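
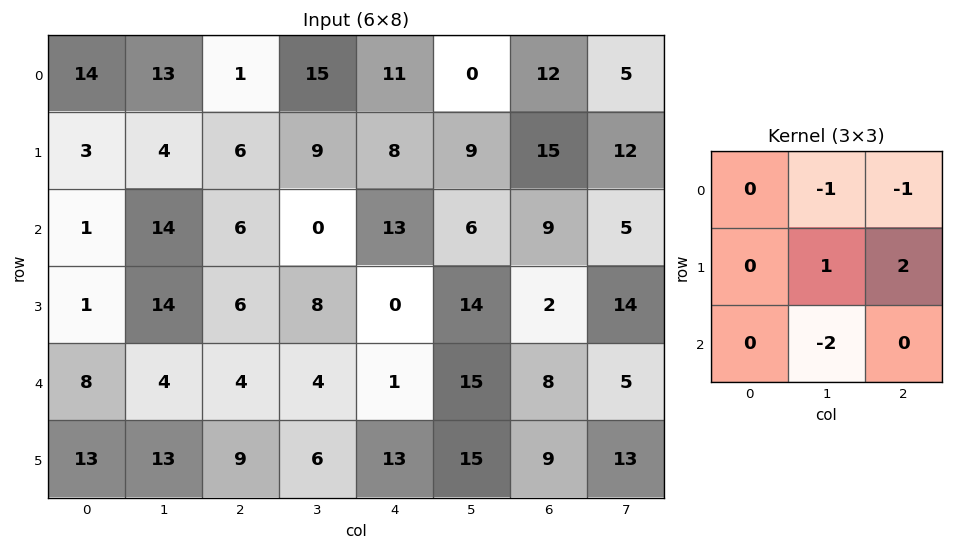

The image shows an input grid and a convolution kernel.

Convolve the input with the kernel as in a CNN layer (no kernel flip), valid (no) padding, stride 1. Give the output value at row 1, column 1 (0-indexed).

The receptive field on the input at this output position is [4 6 9 / 14 6 0 / 14 6 8]. Elementwise product with the kernel and sum: 6·-1 + 9·-1 + 6·1 + 0·2 + 6·-2.

-21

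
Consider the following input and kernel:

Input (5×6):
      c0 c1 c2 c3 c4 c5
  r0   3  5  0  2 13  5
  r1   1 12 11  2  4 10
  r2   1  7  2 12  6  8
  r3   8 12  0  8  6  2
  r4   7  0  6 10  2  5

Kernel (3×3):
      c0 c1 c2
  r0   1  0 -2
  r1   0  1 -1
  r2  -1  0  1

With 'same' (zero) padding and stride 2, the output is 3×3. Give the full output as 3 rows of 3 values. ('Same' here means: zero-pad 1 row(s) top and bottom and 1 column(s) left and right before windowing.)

10 -12 16
-18 -6 -26
-17 -8 1

Output[0,0]: The receptive field on the zero-padded input at this output position is [0 0 0 / 0 3 5 / 0 1 12]. Elementwise product with the kernel and sum: 0·1 + 0·-2 + 3·1 + 5·-1 + 0·-1 + 12·1.
Output[0,1]: The receptive field on the zero-padded input at this output position is [0 0 0 / 5 0 2 / 12 11 2]. Elementwise product with the kernel and sum: 0·1 + 0·-2 + 0·1 + 2·-1 + 12·-1 + 2·1.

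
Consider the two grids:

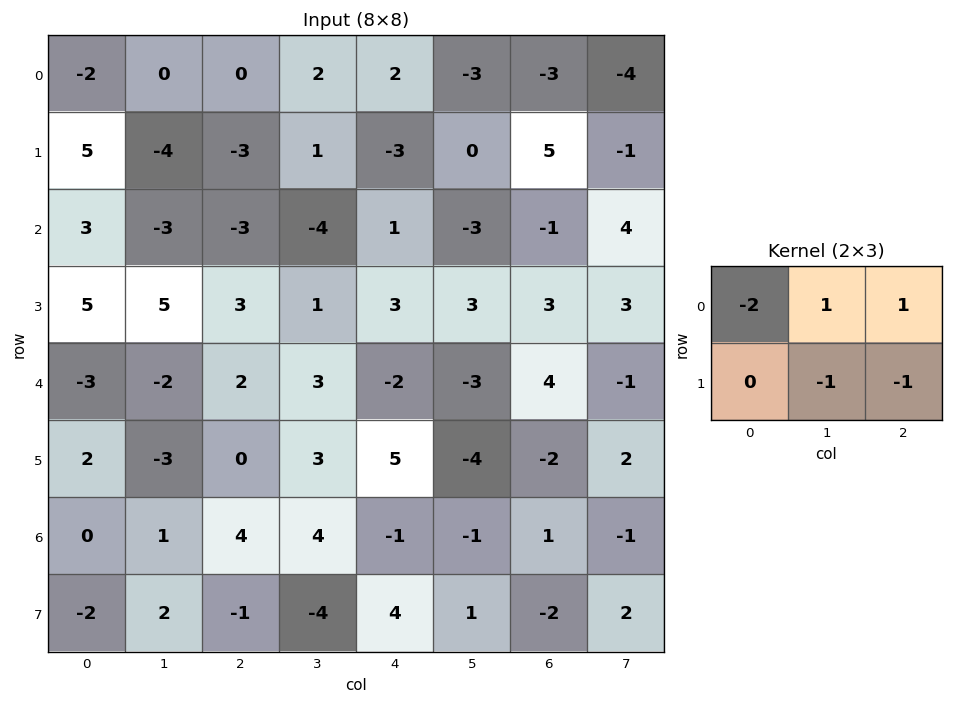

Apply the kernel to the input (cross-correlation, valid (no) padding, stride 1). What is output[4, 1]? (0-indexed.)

The receptive field on the input at this output position is [-2 2 3 / -3 0 3]. Elementwise product with the kernel and sum: -2·-2 + 2·1 + 3·1 + 0·-1 + 3·-1.

6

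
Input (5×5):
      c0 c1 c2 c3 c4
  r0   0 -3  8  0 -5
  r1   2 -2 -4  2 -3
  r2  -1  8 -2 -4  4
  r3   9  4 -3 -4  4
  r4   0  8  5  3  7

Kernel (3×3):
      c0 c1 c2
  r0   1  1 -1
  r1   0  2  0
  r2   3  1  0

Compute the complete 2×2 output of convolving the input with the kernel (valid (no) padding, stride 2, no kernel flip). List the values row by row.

Output[0,0]: The receptive field on the input at this output position is [0 -3 8 / 2 -2 -4 / -1 8 -2]. Elementwise product with the kernel and sum: 0·1 + -3·1 + 8·-1 + -2·2 + -1·3 + 8·1.

-10 7
25 0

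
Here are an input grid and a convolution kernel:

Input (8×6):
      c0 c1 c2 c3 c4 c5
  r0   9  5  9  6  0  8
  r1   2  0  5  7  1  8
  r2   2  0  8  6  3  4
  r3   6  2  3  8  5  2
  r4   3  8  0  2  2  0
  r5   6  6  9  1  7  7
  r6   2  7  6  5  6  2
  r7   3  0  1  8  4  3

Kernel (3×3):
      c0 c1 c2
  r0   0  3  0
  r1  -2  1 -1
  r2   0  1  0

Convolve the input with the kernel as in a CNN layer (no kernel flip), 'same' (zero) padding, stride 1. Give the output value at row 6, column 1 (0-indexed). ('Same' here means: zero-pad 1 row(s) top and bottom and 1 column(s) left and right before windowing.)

15

The receptive field on the zero-padded input at this output position is [6 6 9 / 2 7 6 / 3 0 1]. Elementwise product with the kernel and sum: 6·3 + 2·-2 + 7·1 + 6·-1 + 0·1.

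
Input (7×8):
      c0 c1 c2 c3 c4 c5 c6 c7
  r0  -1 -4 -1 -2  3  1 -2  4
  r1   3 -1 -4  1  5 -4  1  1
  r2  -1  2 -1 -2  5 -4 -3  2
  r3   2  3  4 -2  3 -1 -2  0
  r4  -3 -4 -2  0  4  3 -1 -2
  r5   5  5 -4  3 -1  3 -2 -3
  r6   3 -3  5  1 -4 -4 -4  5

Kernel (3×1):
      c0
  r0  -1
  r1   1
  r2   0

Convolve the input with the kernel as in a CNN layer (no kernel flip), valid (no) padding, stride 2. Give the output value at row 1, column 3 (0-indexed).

1

The receptive field on the input at this output position is [-3 / -2 / -1]. Elementwise product with the kernel and sum: -3·-1 + -2·1.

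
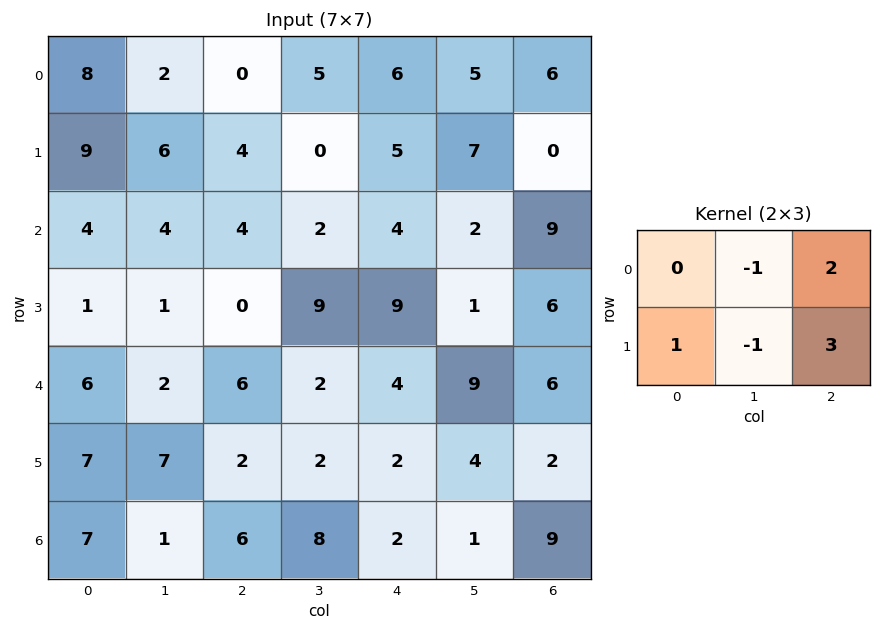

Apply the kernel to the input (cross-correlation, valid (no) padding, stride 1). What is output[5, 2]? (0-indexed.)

6

The receptive field on the input at this output position is [2 2 2 / 6 8 2]. Elementwise product with the kernel and sum: 2·-1 + 2·2 + 6·1 + 8·-1 + 2·3.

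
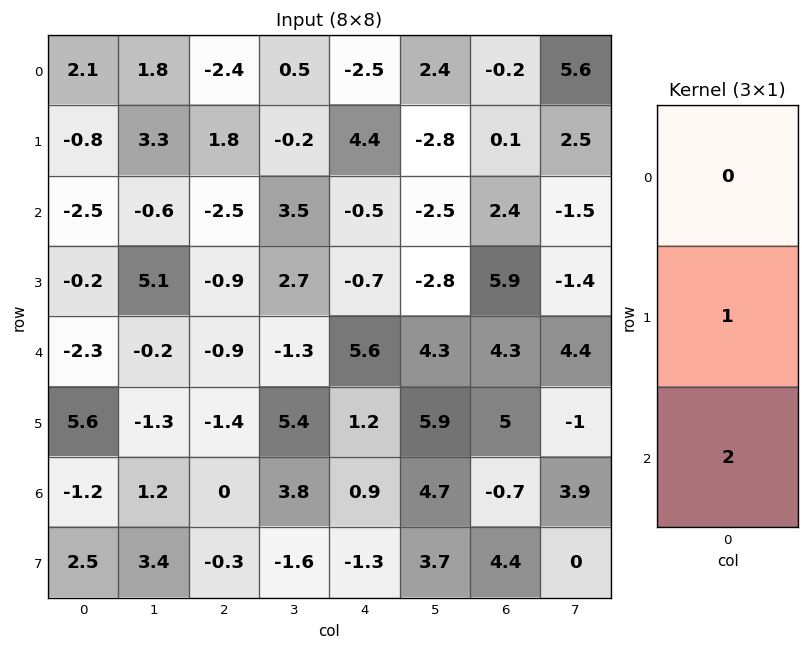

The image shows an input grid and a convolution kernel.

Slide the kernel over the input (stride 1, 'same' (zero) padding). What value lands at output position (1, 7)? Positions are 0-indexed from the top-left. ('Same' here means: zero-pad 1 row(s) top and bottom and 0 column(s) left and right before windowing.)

-0.5

The receptive field on the zero-padded input at this output position is [5.6 / 2.5 / -1.5]. Elementwise product with the kernel and sum: 2.5·1 + -1.5·2.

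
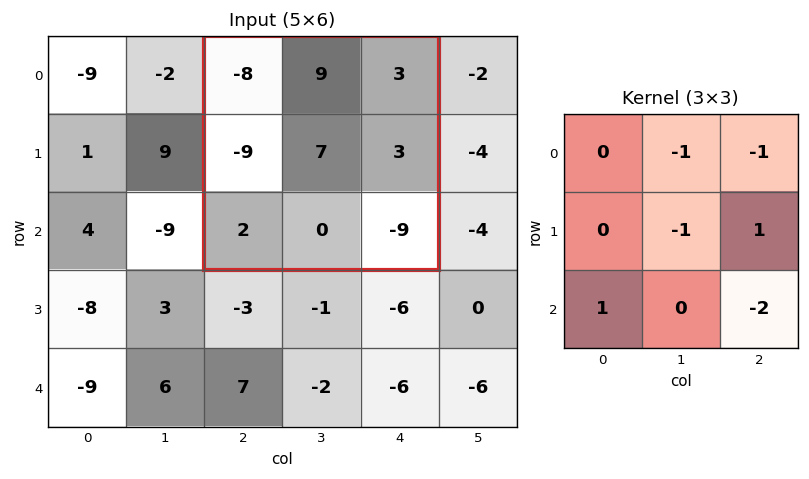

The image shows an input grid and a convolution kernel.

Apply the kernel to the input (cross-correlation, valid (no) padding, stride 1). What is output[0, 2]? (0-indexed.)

The receptive field on the input at this output position is [-8 9 3 / -9 7 3 / 2 0 -9]. Elementwise product with the kernel and sum: 9·-1 + 3·-1 + 7·-1 + 3·1 + 2·1 + -9·-2.

4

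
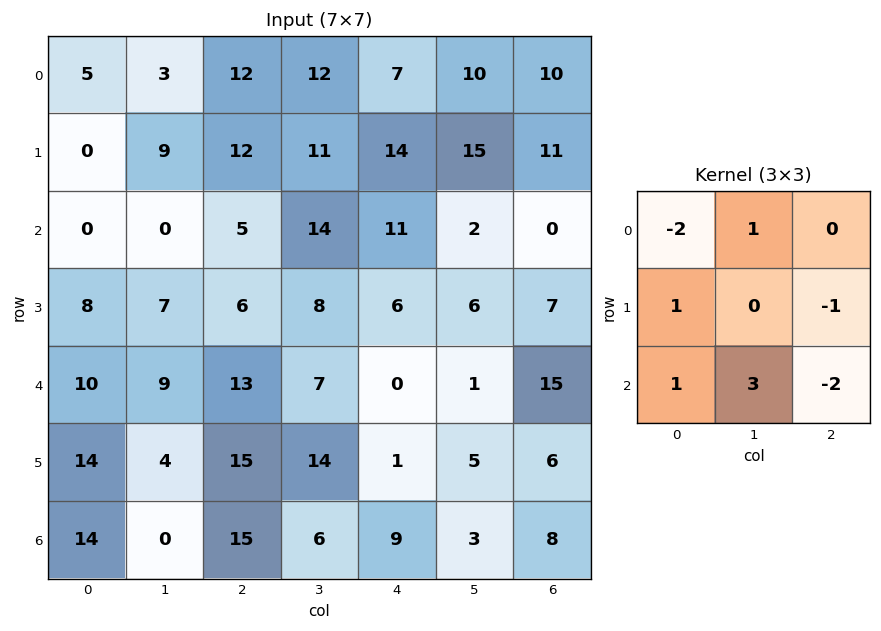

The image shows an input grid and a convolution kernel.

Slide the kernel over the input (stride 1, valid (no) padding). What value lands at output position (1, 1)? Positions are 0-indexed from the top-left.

The receptive field on the input at this output position is [9 12 11 / 0 5 14 / 7 6 8]. Elementwise product with the kernel and sum: 9·-2 + 12·1 + 0·1 + 14·-1 + 7·1 + 6·3 + 8·-2.

-11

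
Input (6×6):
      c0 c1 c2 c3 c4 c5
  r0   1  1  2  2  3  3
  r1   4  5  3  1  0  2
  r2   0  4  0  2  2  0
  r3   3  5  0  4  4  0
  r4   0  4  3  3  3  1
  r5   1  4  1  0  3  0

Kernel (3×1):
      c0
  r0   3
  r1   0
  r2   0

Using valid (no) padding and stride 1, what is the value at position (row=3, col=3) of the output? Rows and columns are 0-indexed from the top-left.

12

The receptive field on the input at this output position is [4 / 3 / 0]. Elementwise product with the kernel and sum: 4·3.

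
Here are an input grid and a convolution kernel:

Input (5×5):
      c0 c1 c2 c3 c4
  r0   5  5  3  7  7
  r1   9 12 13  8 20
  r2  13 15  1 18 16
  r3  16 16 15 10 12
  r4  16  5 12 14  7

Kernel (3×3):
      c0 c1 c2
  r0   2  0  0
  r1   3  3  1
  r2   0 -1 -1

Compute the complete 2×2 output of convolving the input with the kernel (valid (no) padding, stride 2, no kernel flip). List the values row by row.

70 55
120 68

Output[0,0]: The receptive field on the input at this output position is [5 5 3 / 9 12 13 / 13 15 1]. Elementwise product with the kernel and sum: 5·2 + 9·3 + 12·3 + 13·1 + 15·-1 + 1·-1.
Output[0,1]: The receptive field on the input at this output position is [3 7 7 / 13 8 20 / 1 18 16]. Elementwise product with the kernel and sum: 3·2 + 13·3 + 8·3 + 20·1 + 18·-1 + 16·-1.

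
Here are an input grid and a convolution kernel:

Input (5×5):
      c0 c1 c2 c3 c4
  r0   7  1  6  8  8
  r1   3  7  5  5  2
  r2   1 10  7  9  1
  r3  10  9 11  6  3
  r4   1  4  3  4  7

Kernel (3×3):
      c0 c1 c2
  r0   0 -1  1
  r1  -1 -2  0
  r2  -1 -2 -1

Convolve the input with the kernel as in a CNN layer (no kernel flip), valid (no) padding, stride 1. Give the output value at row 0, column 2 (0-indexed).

-41

The receptive field on the input at this output position is [6 8 8 / 5 5 2 / 7 9 1]. Elementwise product with the kernel and sum: 8·-1 + 8·1 + 5·-1 + 5·-2 + 7·-1 + 9·-2 + 1·-1.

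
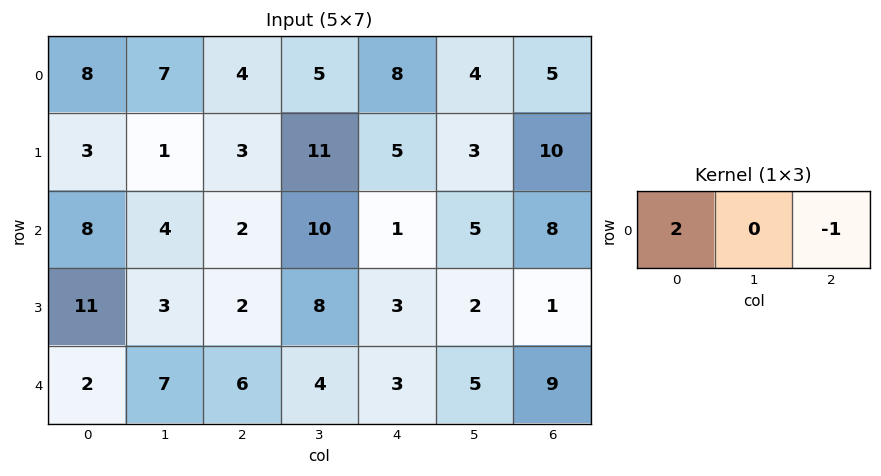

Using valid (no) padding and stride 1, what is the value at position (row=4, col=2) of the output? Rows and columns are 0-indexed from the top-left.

9

The receptive field on the input at this output position is [6 4 3]. Elementwise product with the kernel and sum: 6·2 + 3·-1.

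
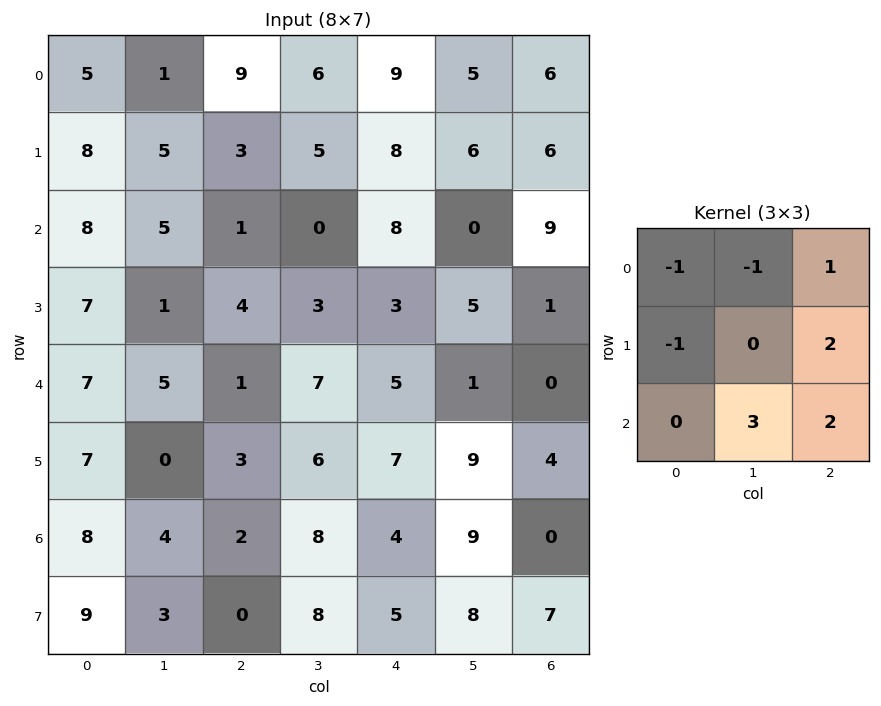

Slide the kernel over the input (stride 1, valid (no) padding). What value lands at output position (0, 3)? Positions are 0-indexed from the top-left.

The receptive field on the input at this output position is [6 9 5 / 5 8 6 / 0 8 0]. Elementwise product with the kernel and sum: 6·-1 + 9·-1 + 5·1 + 5·-1 + 6·2 + 8·3 + 0·2.

21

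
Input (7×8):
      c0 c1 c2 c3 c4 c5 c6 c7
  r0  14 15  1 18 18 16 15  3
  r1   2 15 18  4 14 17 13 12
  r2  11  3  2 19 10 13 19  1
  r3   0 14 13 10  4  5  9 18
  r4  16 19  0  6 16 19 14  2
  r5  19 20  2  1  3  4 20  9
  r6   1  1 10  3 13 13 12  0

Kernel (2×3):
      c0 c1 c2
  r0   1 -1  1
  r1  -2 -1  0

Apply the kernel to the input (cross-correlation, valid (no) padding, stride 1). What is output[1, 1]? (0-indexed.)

The receptive field on the input at this output position is [15 18 4 / 3 2 19]. Elementwise product with the kernel and sum: 15·1 + 18·-1 + 4·1 + 3·-2 + 2·-1.

-7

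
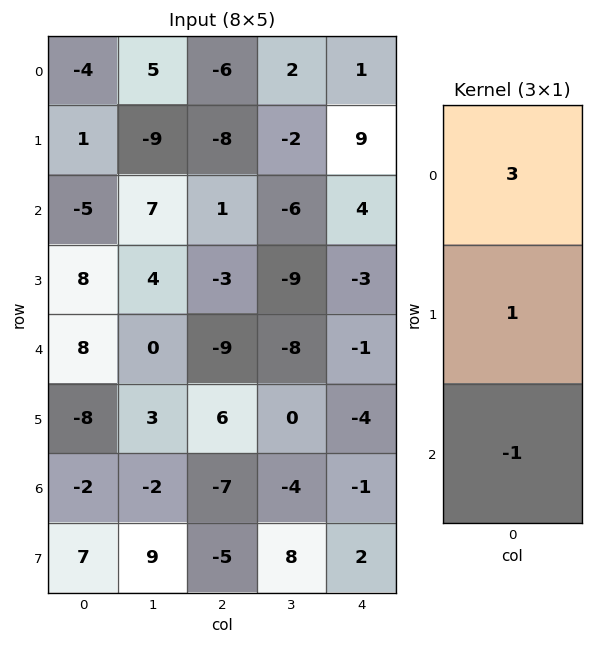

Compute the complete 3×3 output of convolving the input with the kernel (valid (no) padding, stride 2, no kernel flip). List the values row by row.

-6 -27 8
-15 9 10
18 -14 -6

Output[0,0]: The receptive field on the input at this output position is [-4 / 1 / -5]. Elementwise product with the kernel and sum: -4·3 + 1·1 + -5·-1.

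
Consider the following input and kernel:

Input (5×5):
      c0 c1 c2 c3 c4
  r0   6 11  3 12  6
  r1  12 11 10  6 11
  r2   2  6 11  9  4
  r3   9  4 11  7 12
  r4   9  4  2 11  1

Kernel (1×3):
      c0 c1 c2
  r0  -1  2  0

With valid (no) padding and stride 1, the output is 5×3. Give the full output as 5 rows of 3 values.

16 -5 21
10 9 2
10 16 7
-1 18 3
-1 0 20

Output[0,0]: The receptive field on the input at this output position is [6 11 3]. Elementwise product with the kernel and sum: 6·-1 + 11·2.
Output[0,1]: The receptive field on the input at this output position is [11 3 12]. Elementwise product with the kernel and sum: 11·-1 + 3·2.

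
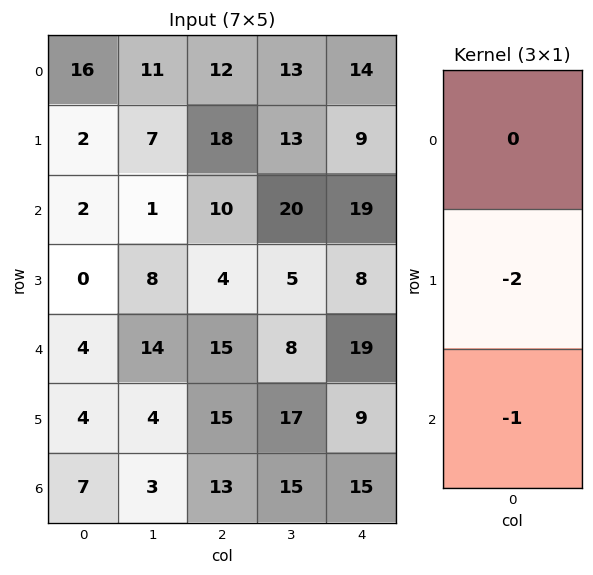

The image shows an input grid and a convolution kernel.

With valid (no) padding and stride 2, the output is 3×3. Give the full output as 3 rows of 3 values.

Output[0,0]: The receptive field on the input at this output position is [16 / 2 / 2]. Elementwise product with the kernel and sum: 2·-2 + 2·-1.
Output[0,1]: The receptive field on the input at this output position is [12 / 18 / 10]. Elementwise product with the kernel and sum: 18·-2 + 10·-1.

-6 -46 -37
-4 -23 -35
-15 -43 -33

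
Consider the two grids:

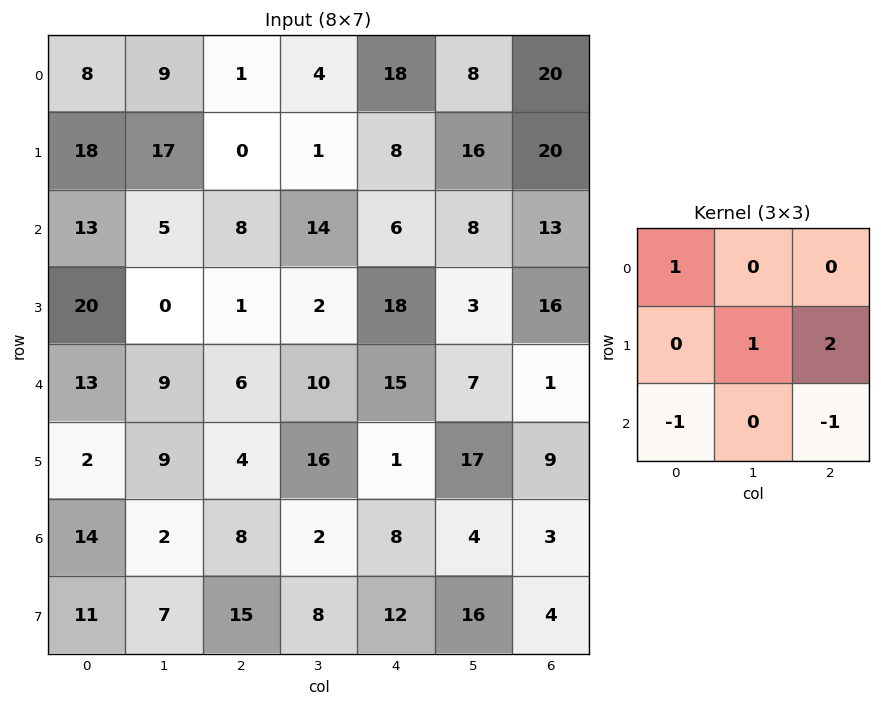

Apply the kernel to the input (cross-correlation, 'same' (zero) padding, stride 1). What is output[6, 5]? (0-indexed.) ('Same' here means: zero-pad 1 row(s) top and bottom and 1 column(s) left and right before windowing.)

The receptive field on the zero-padded input at this output position is [1 17 9 / 8 4 3 / 12 16 4]. Elementwise product with the kernel and sum: 1·1 + 4·1 + 3·2 + 12·-1 + 4·-1.

-5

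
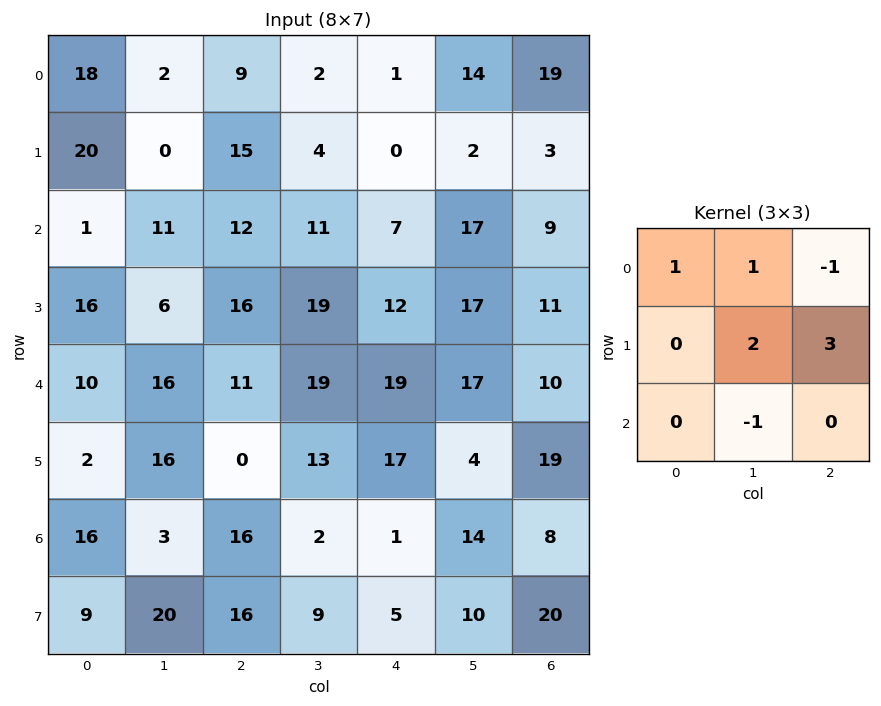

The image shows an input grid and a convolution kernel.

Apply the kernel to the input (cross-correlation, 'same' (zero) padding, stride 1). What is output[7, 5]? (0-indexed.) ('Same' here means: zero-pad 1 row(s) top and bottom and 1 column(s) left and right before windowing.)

The receptive field on the zero-padded input at this output position is [1 14 8 / 5 10 20 / 0 0 0]. Elementwise product with the kernel and sum: 1·1 + 14·1 + 8·-1 + 10·2 + 20·3 + 0·-1.

87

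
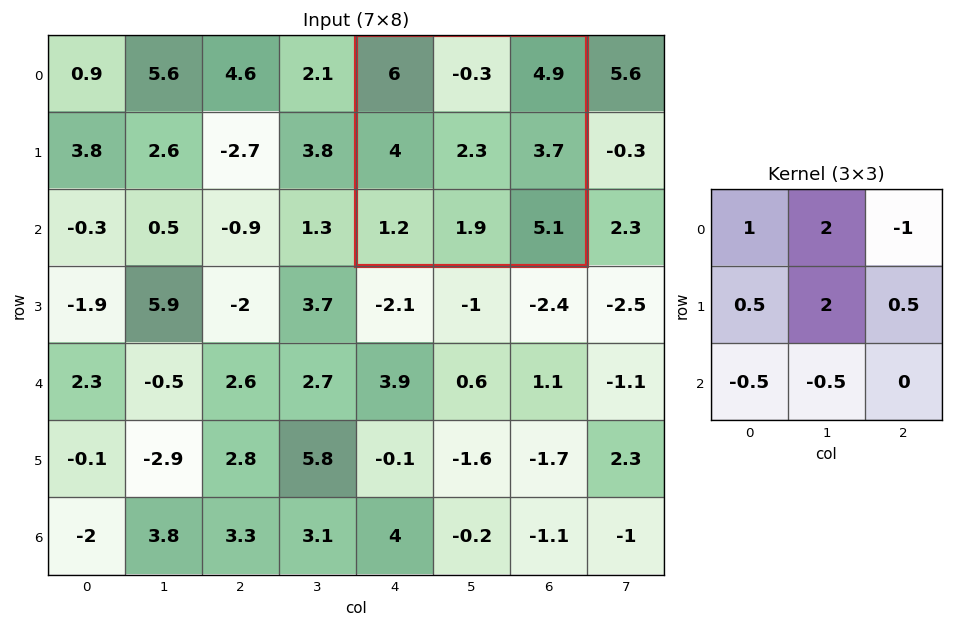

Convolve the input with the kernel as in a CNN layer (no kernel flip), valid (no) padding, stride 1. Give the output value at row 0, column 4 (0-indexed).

The receptive field on the input at this output position is [6 -0.3 4.9 / 4 2.3 3.7 / 1.2 1.9 5.1]. Elementwise product with the kernel and sum: 6·1 + -0.3·2 + 4.9·-1 + 4·0.5 + 2.3·2 + 3.7·0.5 + 1.2·-0.5 + 1.9·-0.5.

7.4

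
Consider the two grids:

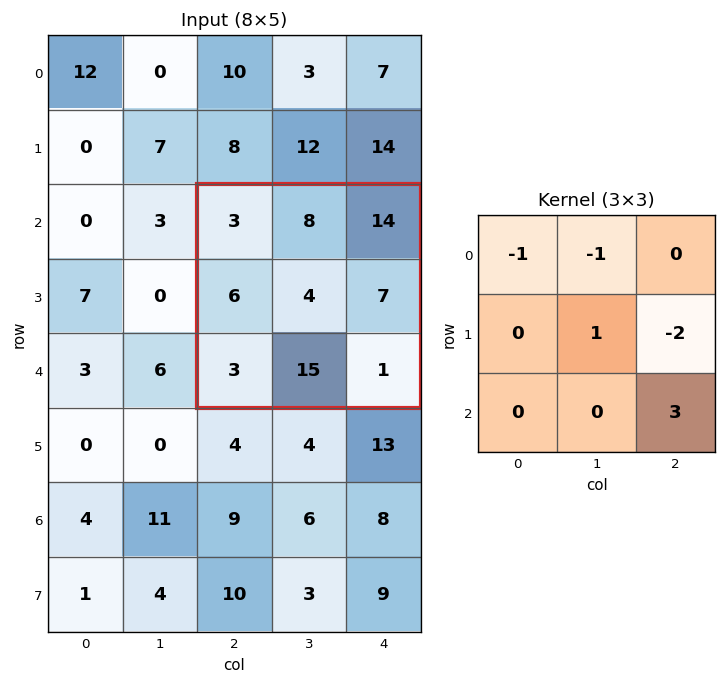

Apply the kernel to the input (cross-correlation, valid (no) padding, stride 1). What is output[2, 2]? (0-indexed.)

-18

The receptive field on the input at this output position is [3 8 14 / 6 4 7 / 3 15 1]. Elementwise product with the kernel and sum: 3·-1 + 8·-1 + 4·1 + 7·-2 + 1·3.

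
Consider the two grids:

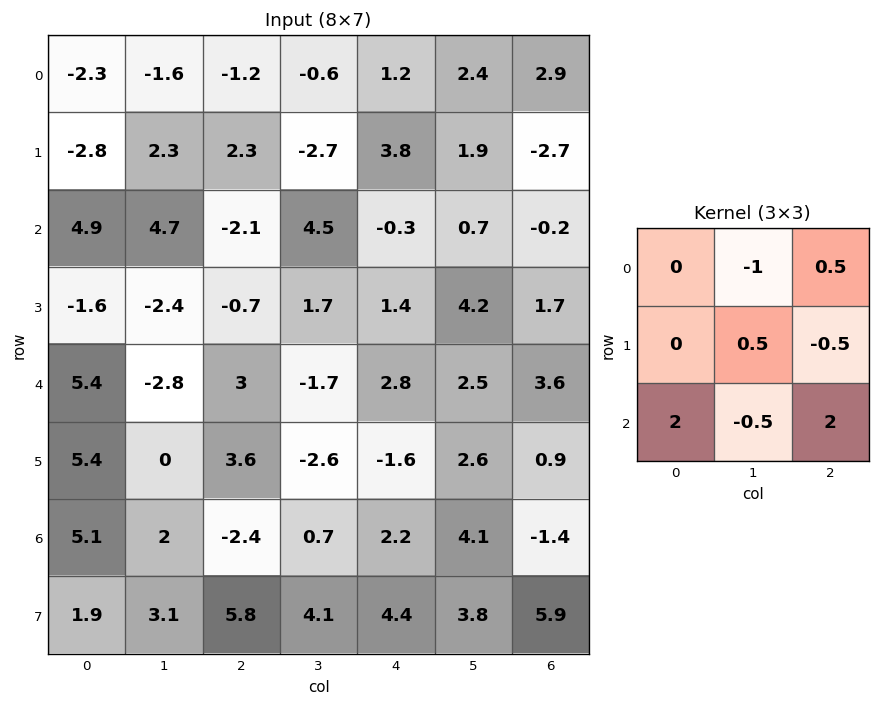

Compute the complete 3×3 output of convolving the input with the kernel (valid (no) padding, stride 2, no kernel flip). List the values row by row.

4.25 -9.1 -0
11.6 7.95 12
6.9 1.85 -0.3

Output[0,0]: The receptive field on the input at this output position is [-2.3 -1.6 -1.2 / -2.8 2.3 2.3 / 4.9 4.7 -2.1]. Elementwise product with the kernel and sum: -1.6·-1 + -1.2·0.5 + 2.3·0.5 + 2.3·-0.5 + 4.9·2 + 4.7·-0.5 + -2.1·2.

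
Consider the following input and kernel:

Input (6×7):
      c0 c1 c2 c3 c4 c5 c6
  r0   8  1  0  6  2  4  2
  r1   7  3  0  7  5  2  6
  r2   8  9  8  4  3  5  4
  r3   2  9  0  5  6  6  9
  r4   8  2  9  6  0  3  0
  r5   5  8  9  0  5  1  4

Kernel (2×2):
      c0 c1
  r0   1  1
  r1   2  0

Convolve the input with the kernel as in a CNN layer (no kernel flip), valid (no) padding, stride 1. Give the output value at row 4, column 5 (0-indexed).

The receptive field on the input at this output position is [3 0 / 1 4]. Elementwise product with the kernel and sum: 3·1 + 0·1 + 1·2.

5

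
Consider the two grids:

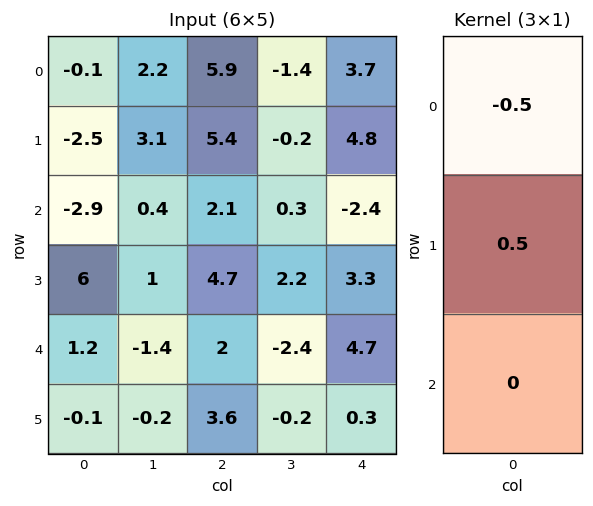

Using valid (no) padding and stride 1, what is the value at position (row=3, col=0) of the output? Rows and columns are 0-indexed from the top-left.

-2.4

The receptive field on the input at this output position is [6 / 1.2 / -0.1]. Elementwise product with the kernel and sum: 6·-0.5 + 1.2·0.5.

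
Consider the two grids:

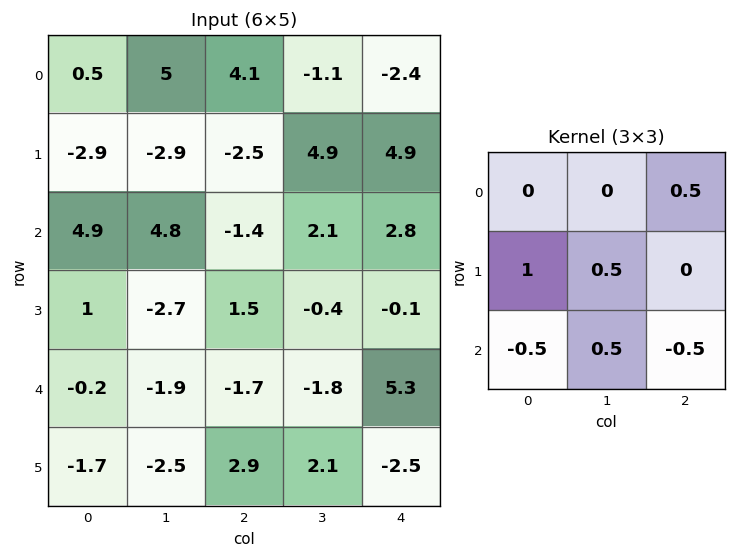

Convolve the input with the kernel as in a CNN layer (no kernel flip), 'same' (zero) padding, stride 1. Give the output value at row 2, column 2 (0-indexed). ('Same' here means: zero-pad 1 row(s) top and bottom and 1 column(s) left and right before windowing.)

The receptive field on the zero-padded input at this output position is [-2.9 -2.5 4.9 / 4.8 -1.4 2.1 / -2.7 1.5 -0.4]. Elementwise product with the kernel and sum: 4.9·0.5 + 4.8·1 + -1.4·0.5 + -2.7·-0.5 + 1.5·0.5 + -0.4·-0.5.

8.85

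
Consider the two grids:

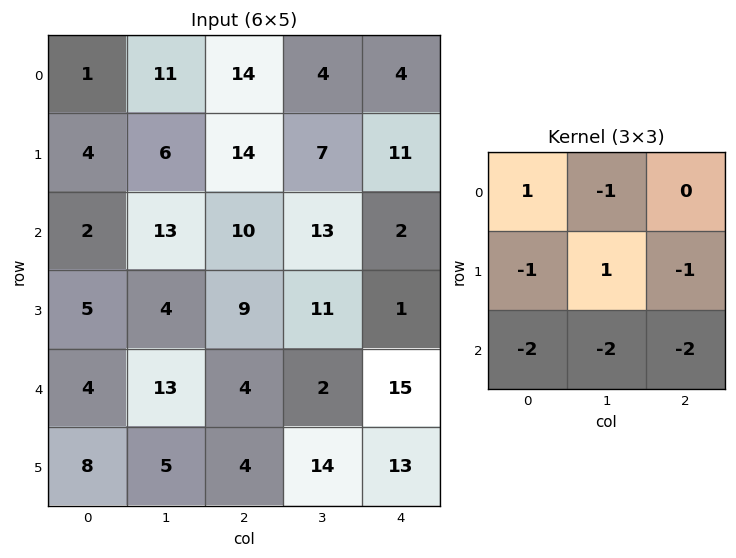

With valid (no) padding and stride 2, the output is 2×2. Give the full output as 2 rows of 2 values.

-72 -58
-63 -44

Output[0,0]: The receptive field on the input at this output position is [1 11 14 / 4 6 14 / 2 13 10]. Elementwise product with the kernel and sum: 1·1 + 11·-1 + 4·-1 + 6·1 + 14·-1 + 2·-2 + 13·-2 + 10·-2.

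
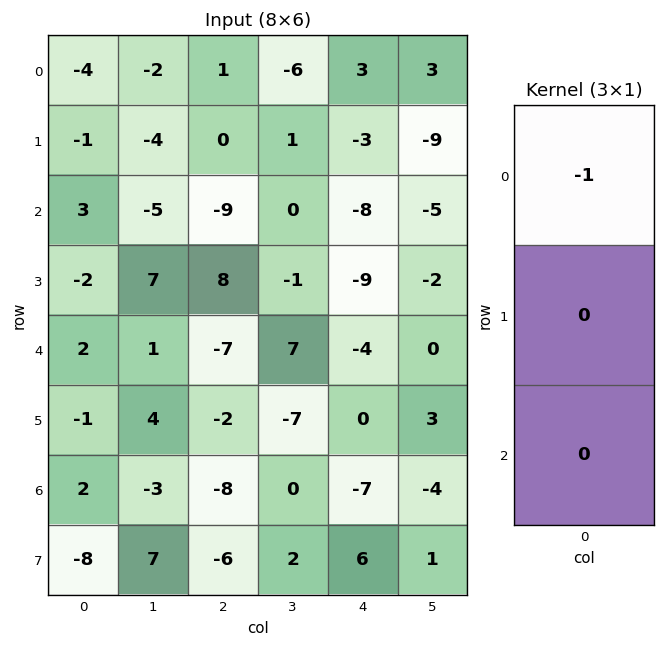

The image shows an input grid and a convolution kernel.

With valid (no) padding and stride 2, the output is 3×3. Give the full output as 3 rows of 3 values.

4 -1 -3
-3 9 8
-2 7 4

Output[0,0]: The receptive field on the input at this output position is [-4 / -1 / 3]. Elementwise product with the kernel and sum: -4·-1.
Output[0,1]: The receptive field on the input at this output position is [1 / 0 / -9]. Elementwise product with the kernel and sum: 1·-1.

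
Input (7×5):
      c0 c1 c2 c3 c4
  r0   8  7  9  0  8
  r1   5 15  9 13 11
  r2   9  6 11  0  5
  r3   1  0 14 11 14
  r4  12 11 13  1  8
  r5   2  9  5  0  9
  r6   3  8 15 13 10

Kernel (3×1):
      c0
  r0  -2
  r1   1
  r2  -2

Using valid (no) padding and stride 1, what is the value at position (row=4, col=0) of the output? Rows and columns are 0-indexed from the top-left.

-28

The receptive field on the input at this output position is [12 / 2 / 3]. Elementwise product with the kernel and sum: 12·-2 + 2·1 + 3·-2.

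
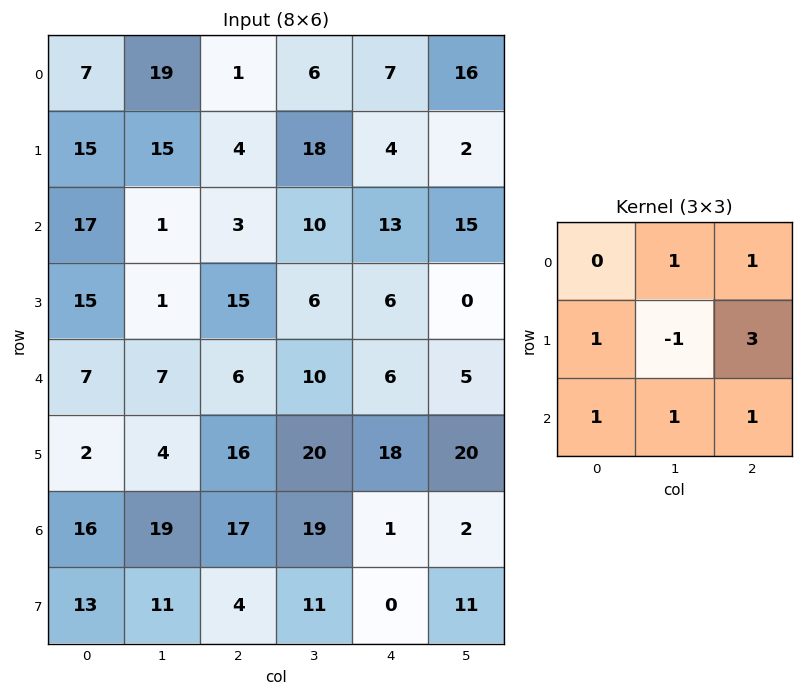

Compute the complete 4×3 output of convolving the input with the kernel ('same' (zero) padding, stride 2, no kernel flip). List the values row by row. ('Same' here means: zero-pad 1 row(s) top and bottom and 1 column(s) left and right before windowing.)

Output[0,0]: The receptive field on the zero-padded input at this output position is [0 0 0 / 0 7 19 / 0 15 15]. Elementwise product with the kernel and sum: 0·1 + 0·1 + 0·1 + 7·-1 + 19·3 + 0·1 + 15·1 + 15·1.
Output[0,1]: The receptive field on the zero-padded input at this output position is [0 0 0 / 19 1 6 / 15 4 18]. Elementwise product with the kernel and sum: 0·1 + 0·1 + 19·1 + 1·-1 + 6·3 + 15·1 + 4·1 + 18·1.

80 73 71
32 72 60
36 92 83
71 121 84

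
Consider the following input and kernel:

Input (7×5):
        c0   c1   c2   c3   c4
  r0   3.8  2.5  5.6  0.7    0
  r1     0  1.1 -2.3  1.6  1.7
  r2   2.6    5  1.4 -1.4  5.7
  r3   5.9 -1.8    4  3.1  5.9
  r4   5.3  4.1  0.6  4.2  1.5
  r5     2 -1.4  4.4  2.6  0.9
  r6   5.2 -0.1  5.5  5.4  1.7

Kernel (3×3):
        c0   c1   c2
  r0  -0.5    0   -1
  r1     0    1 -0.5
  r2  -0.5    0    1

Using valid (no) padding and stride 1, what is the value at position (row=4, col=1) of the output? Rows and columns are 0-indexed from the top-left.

2.3

The receptive field on the input at this output position is [4.1 0.6 4.2 / -1.4 4.4 2.6 / -0.1 5.5 5.4]. Elementwise product with the kernel and sum: 4.1·-0.5 + 4.2·-1 + 4.4·1 + 2.6·-0.5 + -0.1·-0.5 + 5.4·1.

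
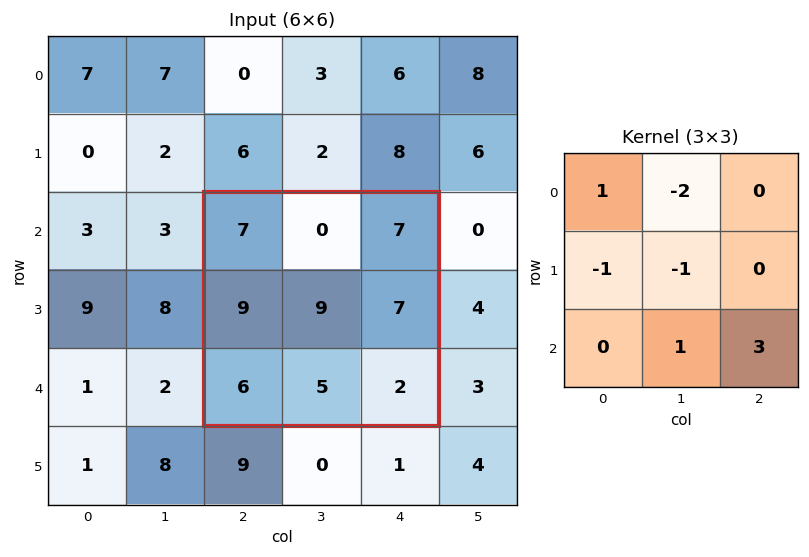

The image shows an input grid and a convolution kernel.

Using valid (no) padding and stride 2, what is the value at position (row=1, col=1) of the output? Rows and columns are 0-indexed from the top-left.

0

The receptive field on the input at this output position is [7 0 7 / 9 9 7 / 6 5 2]. Elementwise product with the kernel and sum: 7·1 + 0·-2 + 9·-1 + 9·-1 + 5·1 + 2·3.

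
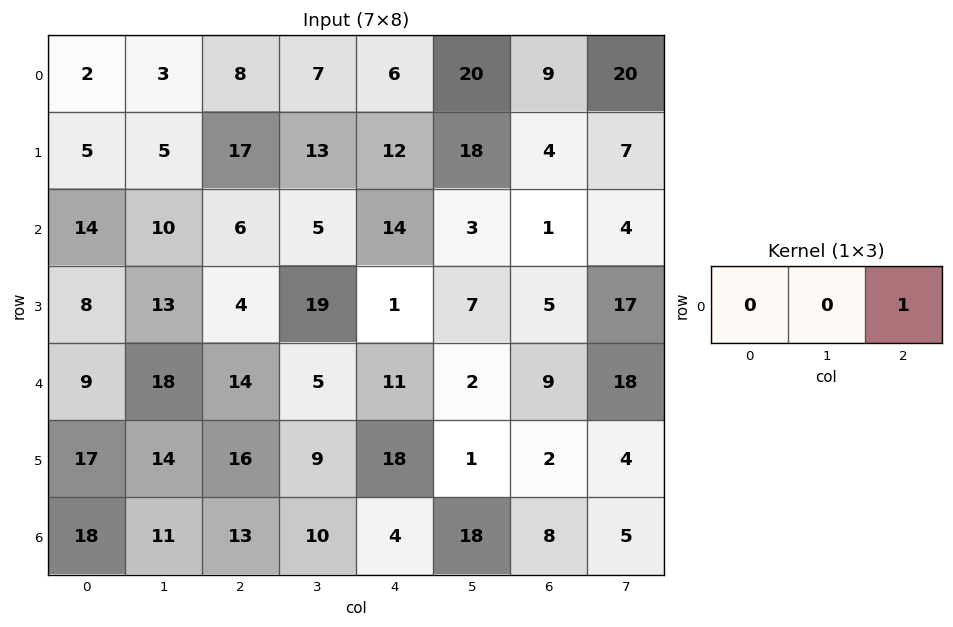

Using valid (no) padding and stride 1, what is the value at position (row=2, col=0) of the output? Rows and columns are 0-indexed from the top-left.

The receptive field on the input at this output position is [14 10 6]. Elementwise product with the kernel and sum: 6·1.

6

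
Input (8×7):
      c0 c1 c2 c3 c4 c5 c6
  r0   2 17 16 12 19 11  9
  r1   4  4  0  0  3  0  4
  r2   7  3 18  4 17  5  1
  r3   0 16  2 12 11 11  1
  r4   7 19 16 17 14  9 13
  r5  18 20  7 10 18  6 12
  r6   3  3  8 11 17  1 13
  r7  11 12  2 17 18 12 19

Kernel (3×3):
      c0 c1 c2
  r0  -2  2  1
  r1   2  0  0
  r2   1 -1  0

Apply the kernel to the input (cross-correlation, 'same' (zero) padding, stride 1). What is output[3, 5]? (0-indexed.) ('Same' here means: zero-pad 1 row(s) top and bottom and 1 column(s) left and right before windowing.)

The receptive field on the zero-padded input at this output position is [17 5 1 / 11 11 1 / 14 9 13]. Elementwise product with the kernel and sum: 17·-2 + 5·2 + 1·1 + 11·2 + 14·1 + 9·-1.

4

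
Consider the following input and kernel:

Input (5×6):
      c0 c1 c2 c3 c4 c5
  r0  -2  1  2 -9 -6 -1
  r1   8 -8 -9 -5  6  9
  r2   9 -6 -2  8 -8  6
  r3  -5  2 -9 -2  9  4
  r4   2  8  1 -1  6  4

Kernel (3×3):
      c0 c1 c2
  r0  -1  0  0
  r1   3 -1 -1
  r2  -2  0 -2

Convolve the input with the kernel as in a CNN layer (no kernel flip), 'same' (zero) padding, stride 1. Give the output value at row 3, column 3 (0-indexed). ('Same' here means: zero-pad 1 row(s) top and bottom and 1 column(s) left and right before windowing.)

-46

The receptive field on the zero-padded input at this output position is [-2 8 -8 / -9 -2 9 / 1 -1 6]. Elementwise product with the kernel and sum: -2·-1 + -9·3 + -2·-1 + 9·-1 + 1·-2 + 6·-2.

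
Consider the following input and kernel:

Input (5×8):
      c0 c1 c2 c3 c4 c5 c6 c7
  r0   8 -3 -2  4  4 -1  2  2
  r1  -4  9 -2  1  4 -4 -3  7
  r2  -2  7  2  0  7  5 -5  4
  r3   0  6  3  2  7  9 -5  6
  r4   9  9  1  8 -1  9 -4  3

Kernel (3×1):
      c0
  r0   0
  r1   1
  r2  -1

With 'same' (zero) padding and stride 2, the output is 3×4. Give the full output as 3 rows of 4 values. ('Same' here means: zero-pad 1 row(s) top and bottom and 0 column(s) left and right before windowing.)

Output[0,0]: The receptive field on the zero-padded input at this output position is [0 / 8 / -4]. Elementwise product with the kernel and sum: 8·1 + -4·-1.
Output[0,1]: The receptive field on the zero-padded input at this output position is [0 / -2 / -2]. Elementwise product with the kernel and sum: -2·1 + -2·-1.

12 0 0 5
-2 -1 0 0
9 1 -1 -4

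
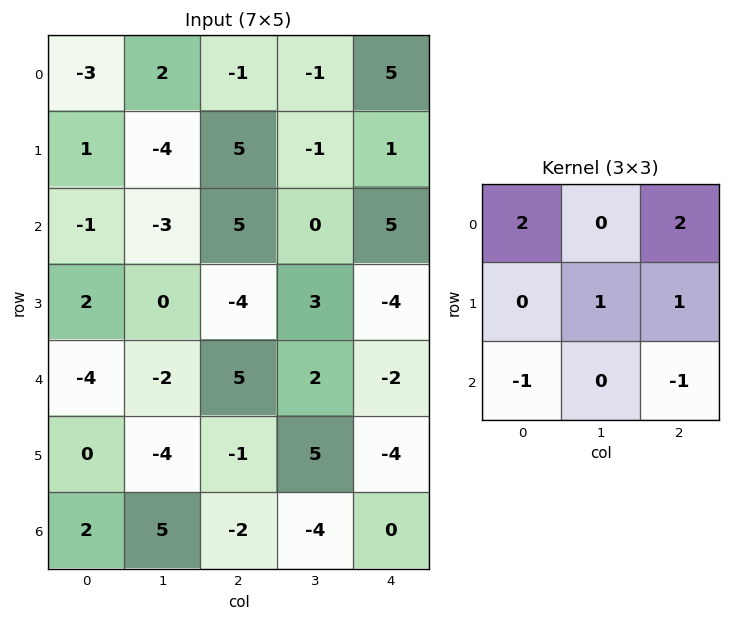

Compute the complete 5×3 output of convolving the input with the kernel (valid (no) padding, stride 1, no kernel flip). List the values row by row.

-11 9 -2
16 -8 25
3 -7 16
0 12 -11
-3 3 9

Output[0,0]: The receptive field on the input at this output position is [-3 2 -1 / 1 -4 5 / -1 -3 5]. Elementwise product with the kernel and sum: -3·2 + -1·2 + -4·1 + 5·1 + -1·-1 + 5·-1.
Output[0,1]: The receptive field on the input at this output position is [2 -1 -1 / -4 5 -1 / -3 5 0]. Elementwise product with the kernel and sum: 2·2 + -1·2 + 5·1 + -1·1 + -3·-1 + 0·-1.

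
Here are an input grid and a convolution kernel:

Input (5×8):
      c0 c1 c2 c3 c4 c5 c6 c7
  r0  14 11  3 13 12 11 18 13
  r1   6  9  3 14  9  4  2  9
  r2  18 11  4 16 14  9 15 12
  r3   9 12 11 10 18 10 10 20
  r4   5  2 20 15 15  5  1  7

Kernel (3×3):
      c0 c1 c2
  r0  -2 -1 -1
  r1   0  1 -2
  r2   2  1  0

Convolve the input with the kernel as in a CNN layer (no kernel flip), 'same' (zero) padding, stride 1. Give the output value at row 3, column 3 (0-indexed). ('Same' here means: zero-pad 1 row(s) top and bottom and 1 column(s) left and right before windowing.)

-9

The receptive field on the zero-padded input at this output position is [4 16 14 / 11 10 18 / 20 15 15]. Elementwise product with the kernel and sum: 4·-2 + 16·-1 + 14·-1 + 10·1 + 18·-2 + 20·2 + 15·1.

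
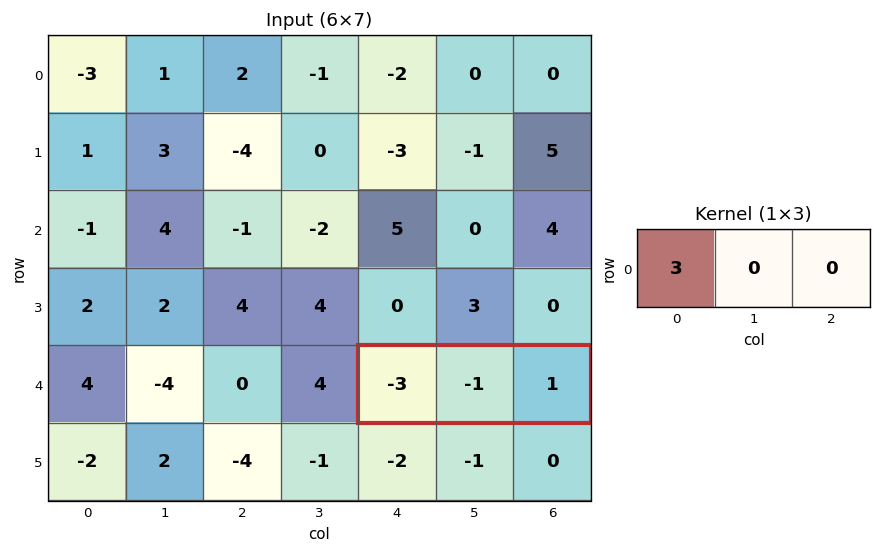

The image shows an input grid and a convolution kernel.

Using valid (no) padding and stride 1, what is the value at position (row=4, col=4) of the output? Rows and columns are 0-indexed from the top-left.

-9

The receptive field on the input at this output position is [-3 -1 1]. Elementwise product with the kernel and sum: -3·3.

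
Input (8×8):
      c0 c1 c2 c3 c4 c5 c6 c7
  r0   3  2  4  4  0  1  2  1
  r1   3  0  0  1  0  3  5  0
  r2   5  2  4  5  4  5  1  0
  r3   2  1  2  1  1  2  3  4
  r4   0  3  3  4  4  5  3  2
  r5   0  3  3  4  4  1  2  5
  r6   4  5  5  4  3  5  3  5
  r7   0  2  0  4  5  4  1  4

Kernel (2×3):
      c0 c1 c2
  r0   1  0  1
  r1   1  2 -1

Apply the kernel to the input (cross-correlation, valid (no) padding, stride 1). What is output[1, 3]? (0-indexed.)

The receptive field on the input at this output position is [1 0 3 / 5 4 5]. Elementwise product with the kernel and sum: 1·1 + 3·1 + 5·1 + 4·2 + 5·-1.

12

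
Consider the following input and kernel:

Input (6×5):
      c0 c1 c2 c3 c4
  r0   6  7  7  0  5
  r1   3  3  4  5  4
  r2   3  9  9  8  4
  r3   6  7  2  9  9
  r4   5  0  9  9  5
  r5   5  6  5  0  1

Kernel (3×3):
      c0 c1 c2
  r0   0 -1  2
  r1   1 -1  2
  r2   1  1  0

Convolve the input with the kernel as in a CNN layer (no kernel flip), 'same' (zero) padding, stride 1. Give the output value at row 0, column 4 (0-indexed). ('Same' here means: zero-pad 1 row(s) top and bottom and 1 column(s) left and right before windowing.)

4

The receptive field on the zero-padded input at this output position is [0 0 0 / 0 5 0 / 5 4 0]. Elementwise product with the kernel and sum: 0·-1 + 0·2 + 0·1 + 5·-1 + 0·2 + 5·1 + 4·1.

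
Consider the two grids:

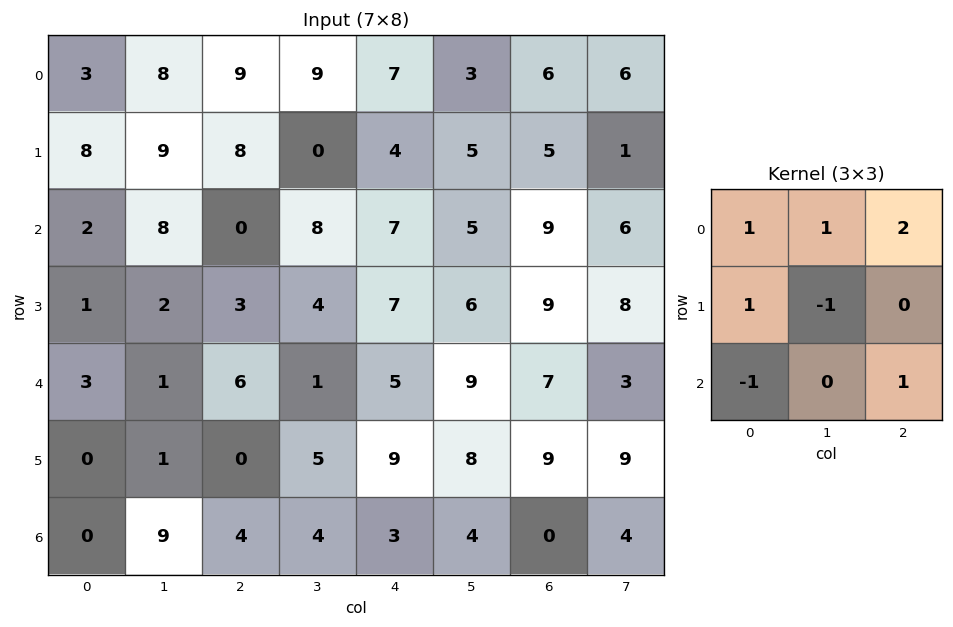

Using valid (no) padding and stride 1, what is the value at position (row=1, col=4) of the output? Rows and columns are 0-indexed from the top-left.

23

The receptive field on the input at this output position is [4 5 5 / 7 5 9 / 7 6 9]. Elementwise product with the kernel and sum: 4·1 + 5·1 + 5·2 + 7·1 + 5·-1 + 7·-1 + 9·1.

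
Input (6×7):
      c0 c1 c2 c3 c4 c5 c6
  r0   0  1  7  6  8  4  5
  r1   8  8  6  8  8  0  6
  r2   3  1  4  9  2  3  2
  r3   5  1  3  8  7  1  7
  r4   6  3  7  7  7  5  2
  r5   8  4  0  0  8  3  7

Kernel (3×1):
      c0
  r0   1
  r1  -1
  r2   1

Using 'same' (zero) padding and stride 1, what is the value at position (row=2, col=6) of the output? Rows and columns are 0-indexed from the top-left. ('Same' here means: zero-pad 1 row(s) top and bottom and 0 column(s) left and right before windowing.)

11

The receptive field on the zero-padded input at this output position is [6 / 2 / 7]. Elementwise product with the kernel and sum: 6·1 + 2·-1 + 7·1.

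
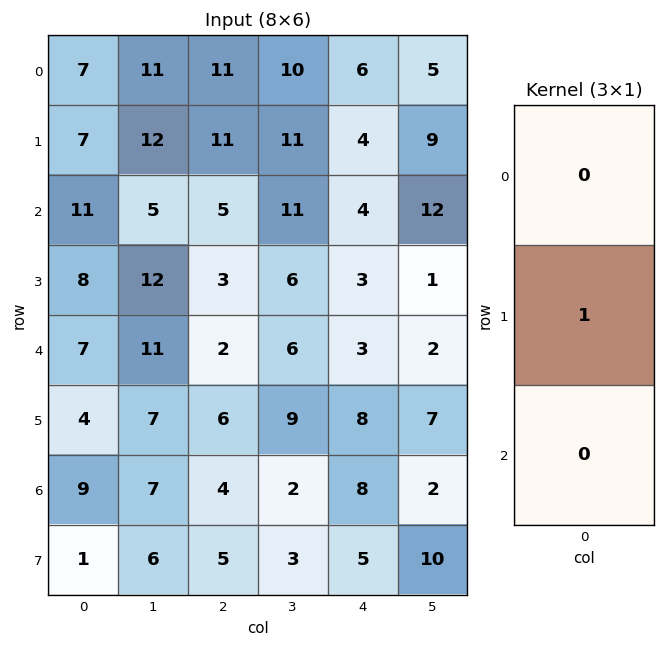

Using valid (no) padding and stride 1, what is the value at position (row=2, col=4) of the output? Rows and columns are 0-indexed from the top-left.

3

The receptive field on the input at this output position is [4 / 3 / 3]. Elementwise product with the kernel and sum: 3·1.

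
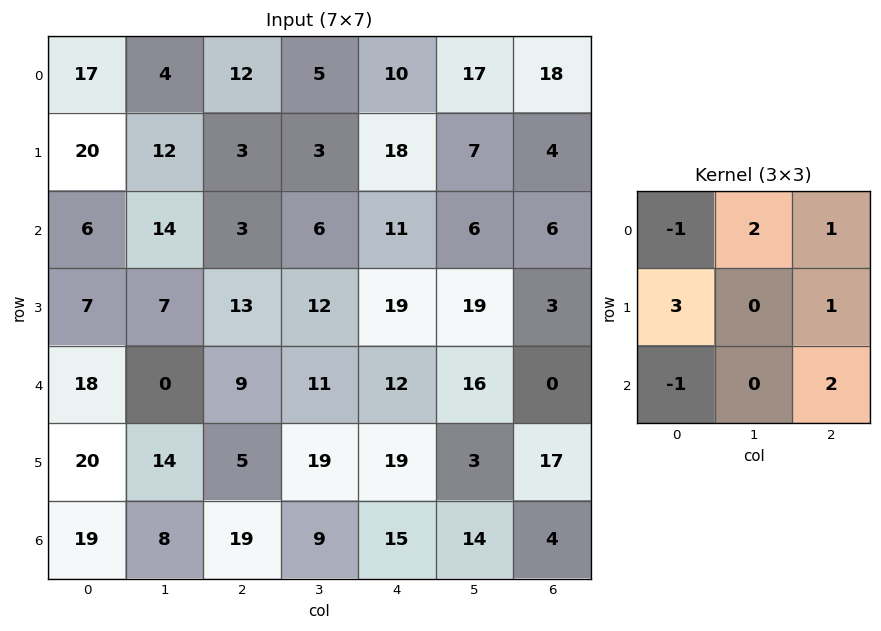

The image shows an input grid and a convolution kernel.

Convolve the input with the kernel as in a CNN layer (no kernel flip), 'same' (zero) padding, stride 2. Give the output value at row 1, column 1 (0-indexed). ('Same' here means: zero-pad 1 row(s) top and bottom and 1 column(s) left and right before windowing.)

62

The receptive field on the zero-padded input at this output position is [12 3 3 / 14 3 6 / 7 13 12]. Elementwise product with the kernel and sum: 12·-1 + 3·2 + 3·1 + 14·3 + 6·1 + 7·-1 + 12·2.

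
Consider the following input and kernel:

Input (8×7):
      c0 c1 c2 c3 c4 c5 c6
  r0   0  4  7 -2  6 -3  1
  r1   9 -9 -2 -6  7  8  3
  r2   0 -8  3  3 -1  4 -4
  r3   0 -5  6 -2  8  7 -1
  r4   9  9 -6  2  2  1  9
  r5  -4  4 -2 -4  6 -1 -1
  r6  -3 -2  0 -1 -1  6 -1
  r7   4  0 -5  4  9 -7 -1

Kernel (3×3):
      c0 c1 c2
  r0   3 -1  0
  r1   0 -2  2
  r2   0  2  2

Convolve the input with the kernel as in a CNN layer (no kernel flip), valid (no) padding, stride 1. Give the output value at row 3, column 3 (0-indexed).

-6

The receptive field on the input at this output position is [-2 8 7 / 2 2 1 / -4 6 -1]. Elementwise product with the kernel and sum: -2·3 + 8·-1 + 2·-2 + 1·2 + 6·2 + -1·2.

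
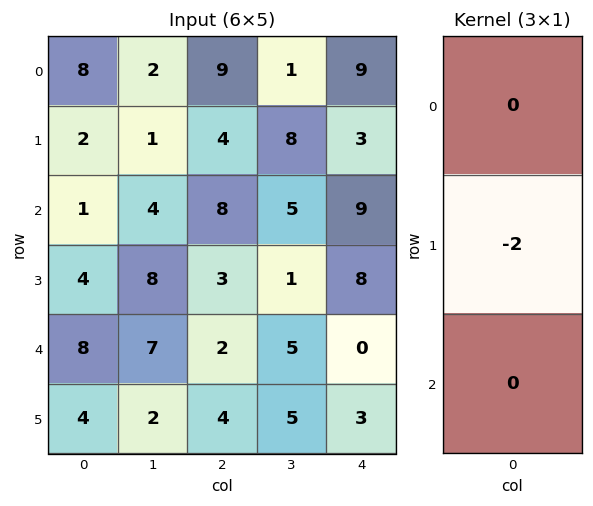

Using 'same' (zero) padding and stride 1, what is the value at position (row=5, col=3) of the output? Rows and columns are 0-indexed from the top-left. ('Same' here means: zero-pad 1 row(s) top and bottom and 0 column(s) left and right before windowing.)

-10

The receptive field on the zero-padded input at this output position is [5 / 5 / 0]. Elementwise product with the kernel and sum: 5·-2.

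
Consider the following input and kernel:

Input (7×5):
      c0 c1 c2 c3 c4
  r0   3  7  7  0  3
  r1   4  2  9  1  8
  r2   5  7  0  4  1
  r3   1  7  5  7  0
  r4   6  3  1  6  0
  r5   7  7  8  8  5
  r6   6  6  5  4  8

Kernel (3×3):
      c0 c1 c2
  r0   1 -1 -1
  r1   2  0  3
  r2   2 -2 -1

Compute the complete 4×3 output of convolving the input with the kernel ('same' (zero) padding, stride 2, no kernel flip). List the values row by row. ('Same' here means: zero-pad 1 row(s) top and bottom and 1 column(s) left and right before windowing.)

11 -1 -14
6 15 15
-20 9 25
4 15 11

Output[0,0]: The receptive field on the zero-padded input at this output position is [0 0 0 / 0 3 7 / 0 4 2]. Elementwise product with the kernel and sum: 0·1 + 0·-1 + 0·-1 + 0·2 + 7·3 + 0·2 + 4·-2 + 2·-1.
Output[0,1]: The receptive field on the zero-padded input at this output position is [0 0 0 / 7 7 0 / 2 9 1]. Elementwise product with the kernel and sum: 0·1 + 0·-1 + 0·-1 + 7·2 + 0·3 + 2·2 + 9·-2 + 1·-1.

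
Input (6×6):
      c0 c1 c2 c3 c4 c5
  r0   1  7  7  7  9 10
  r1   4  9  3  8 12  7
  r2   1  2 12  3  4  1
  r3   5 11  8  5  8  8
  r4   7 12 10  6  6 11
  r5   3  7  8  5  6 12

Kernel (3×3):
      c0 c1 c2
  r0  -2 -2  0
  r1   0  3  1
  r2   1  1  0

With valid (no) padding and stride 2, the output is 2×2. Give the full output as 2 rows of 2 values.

17 23
54 9

Output[0,0]: The receptive field on the input at this output position is [1 7 7 / 4 9 3 / 1 2 12]. Elementwise product with the kernel and sum: 1·-2 + 7·-2 + 9·3 + 3·1 + 1·1 + 2·1.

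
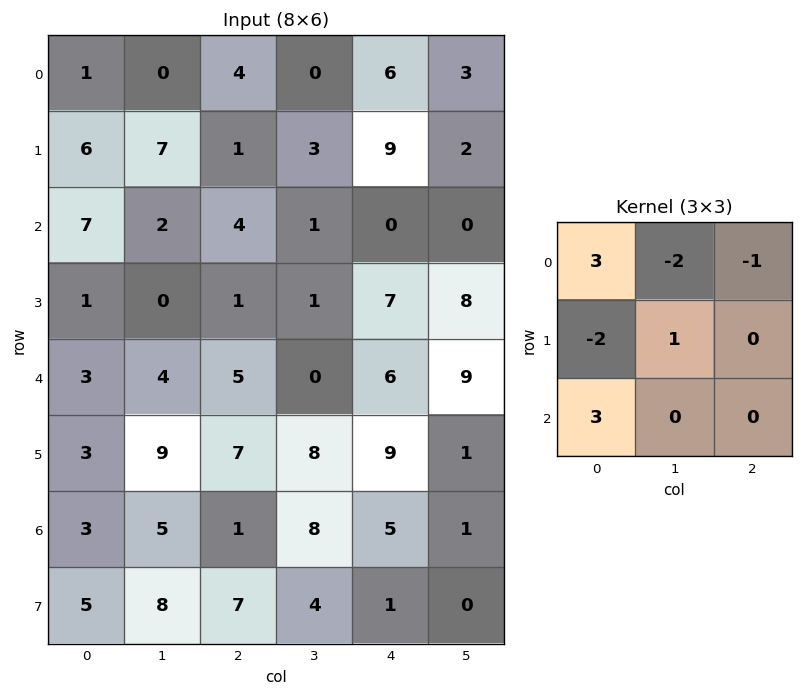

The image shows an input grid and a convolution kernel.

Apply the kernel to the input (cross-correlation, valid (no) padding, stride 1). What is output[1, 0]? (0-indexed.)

The receptive field on the input at this output position is [6 7 1 / 7 2 4 / 1 0 1]. Elementwise product with the kernel and sum: 6·3 + 7·-2 + 1·-1 + 7·-2 + 2·1 + 1·3.

-6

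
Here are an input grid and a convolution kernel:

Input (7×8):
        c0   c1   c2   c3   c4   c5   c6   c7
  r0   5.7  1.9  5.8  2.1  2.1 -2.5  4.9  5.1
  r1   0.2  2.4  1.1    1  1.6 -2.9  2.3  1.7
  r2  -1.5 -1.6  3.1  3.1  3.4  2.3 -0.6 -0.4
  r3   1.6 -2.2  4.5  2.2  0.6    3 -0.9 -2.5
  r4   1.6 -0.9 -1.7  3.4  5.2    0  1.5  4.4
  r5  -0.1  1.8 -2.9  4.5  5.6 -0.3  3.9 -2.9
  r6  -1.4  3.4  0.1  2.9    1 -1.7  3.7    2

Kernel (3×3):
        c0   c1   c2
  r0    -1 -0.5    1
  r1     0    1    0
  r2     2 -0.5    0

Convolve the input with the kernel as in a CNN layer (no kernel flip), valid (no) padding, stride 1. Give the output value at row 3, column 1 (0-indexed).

5.5

The receptive field on the input at this output position is [-2.2 4.5 2.2 / -0.9 -1.7 3.4 / 1.8 -2.9 4.5]. Elementwise product with the kernel and sum: -2.2·-1 + 4.5·-0.5 + 2.2·1 + -1.7·1 + 1.8·2 + -2.9·-0.5.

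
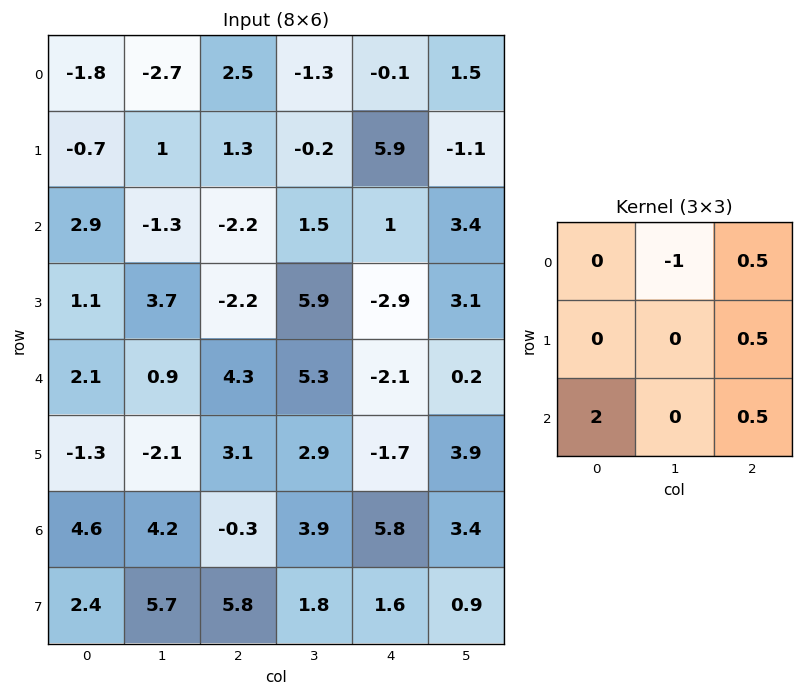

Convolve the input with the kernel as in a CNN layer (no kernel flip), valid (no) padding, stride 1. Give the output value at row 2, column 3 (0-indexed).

12.95

The receptive field on the input at this output position is [1.5 1 3.4 / 5.9 -2.9 3.1 / 5.3 -2.1 0.2]. Elementwise product with the kernel and sum: 1·-1 + 3.4·0.5 + 3.1·0.5 + 5.3·2 + 0.2·0.5.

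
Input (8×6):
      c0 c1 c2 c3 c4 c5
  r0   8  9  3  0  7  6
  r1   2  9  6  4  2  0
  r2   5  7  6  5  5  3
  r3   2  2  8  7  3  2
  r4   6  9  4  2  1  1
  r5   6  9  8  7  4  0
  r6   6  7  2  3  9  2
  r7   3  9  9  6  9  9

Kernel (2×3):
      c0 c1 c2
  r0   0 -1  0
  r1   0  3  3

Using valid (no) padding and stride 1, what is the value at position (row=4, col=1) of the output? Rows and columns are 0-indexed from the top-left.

41

The receptive field on the input at this output position is [9 4 2 / 9 8 7]. Elementwise product with the kernel and sum: 4·-1 + 8·3 + 7·3.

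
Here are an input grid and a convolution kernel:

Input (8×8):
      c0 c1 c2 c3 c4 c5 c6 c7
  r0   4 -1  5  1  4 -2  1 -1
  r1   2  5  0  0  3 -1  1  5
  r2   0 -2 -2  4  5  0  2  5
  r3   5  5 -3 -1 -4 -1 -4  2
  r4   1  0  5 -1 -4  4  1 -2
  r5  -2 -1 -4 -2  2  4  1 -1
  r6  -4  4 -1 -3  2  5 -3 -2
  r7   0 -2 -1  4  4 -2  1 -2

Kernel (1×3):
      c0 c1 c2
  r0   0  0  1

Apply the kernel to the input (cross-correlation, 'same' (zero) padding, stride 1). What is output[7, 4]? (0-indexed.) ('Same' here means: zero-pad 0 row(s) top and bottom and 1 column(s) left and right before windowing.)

-2

The receptive field on the zero-padded input at this output position is [4 4 -2]. Elementwise product with the kernel and sum: -2·1.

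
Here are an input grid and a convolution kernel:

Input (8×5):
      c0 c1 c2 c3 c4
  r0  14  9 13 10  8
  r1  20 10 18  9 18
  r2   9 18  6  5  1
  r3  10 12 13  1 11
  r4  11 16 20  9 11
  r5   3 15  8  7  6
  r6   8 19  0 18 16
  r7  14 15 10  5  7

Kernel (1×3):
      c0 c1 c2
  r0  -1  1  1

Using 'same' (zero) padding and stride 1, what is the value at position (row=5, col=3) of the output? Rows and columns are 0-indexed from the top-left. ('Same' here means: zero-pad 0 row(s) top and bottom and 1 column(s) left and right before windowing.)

5

The receptive field on the zero-padded input at this output position is [8 7 6]. Elementwise product with the kernel and sum: 8·-1 + 7·1 + 6·1.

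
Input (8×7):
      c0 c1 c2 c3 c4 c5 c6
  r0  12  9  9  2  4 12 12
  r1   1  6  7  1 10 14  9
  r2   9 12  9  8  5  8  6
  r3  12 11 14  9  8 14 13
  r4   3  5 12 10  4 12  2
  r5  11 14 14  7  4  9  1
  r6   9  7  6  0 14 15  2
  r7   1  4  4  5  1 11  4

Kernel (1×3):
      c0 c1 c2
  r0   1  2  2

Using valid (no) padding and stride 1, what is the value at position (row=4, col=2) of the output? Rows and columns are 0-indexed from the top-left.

40

The receptive field on the input at this output position is [12 10 4]. Elementwise product with the kernel and sum: 12·1 + 10·2 + 4·2.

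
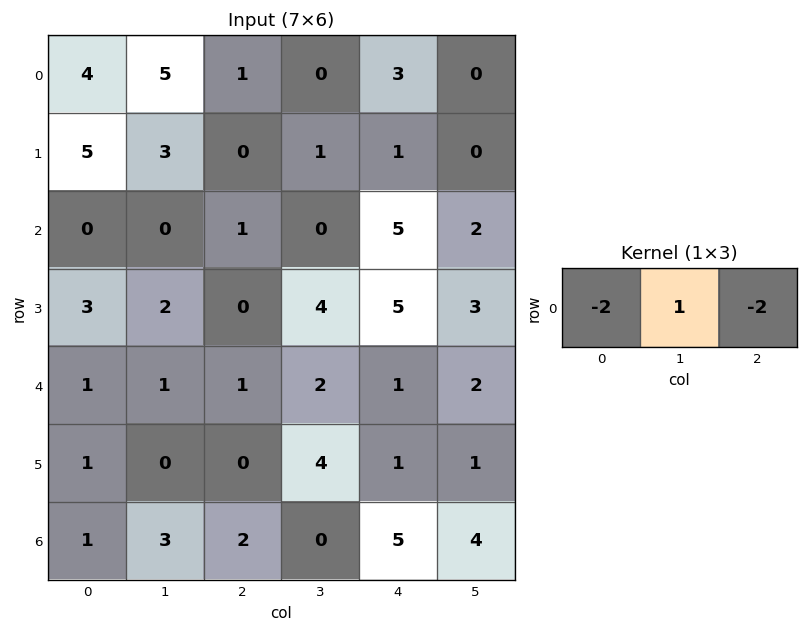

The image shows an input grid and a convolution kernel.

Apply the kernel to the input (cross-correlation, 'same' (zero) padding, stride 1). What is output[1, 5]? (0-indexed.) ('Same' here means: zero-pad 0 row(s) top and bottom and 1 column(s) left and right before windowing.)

The receptive field on the zero-padded input at this output position is [1 0 0]. Elementwise product with the kernel and sum: 1·-2 + 0·1 + 0·-2.

-2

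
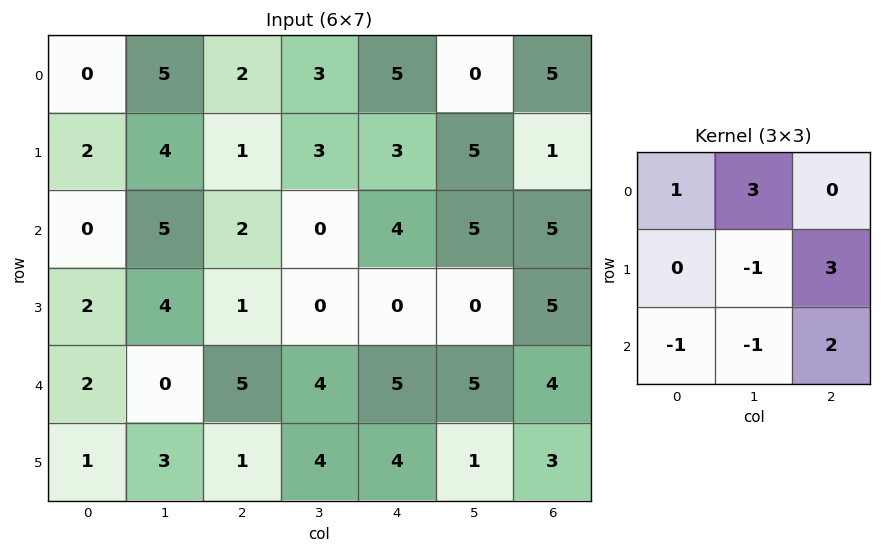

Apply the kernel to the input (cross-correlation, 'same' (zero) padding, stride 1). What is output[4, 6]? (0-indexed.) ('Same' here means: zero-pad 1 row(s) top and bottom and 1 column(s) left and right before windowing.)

The receptive field on the zero-padded input at this output position is [0 5 0 / 5 4 0 / 1 3 0]. Elementwise product with the kernel and sum: 0·1 + 5·3 + 4·-1 + 0·3 + 1·-1 + 3·-1 + 0·2.

7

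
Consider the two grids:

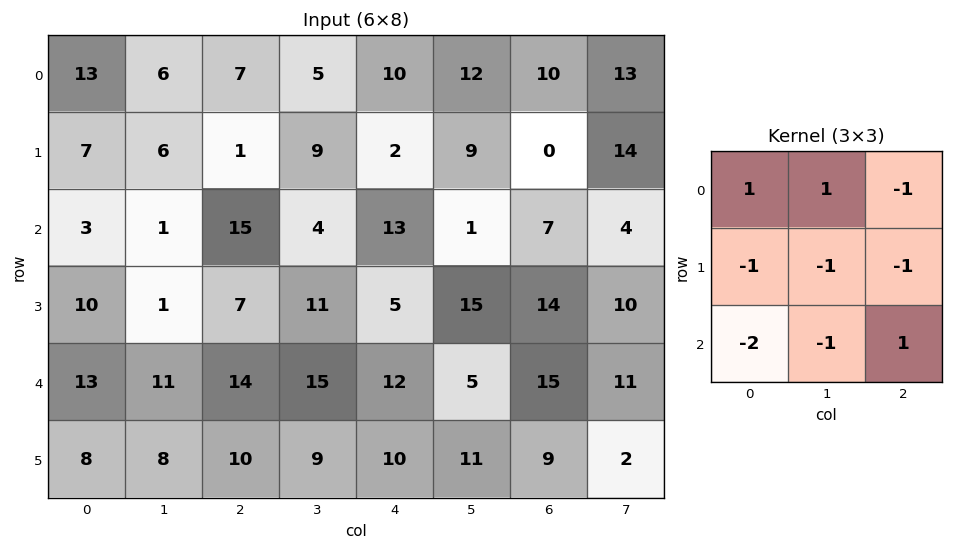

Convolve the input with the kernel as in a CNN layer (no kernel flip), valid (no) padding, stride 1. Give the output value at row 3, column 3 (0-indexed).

The receptive field on the input at this output position is [11 5 15 / 15 12 5 / 9 10 11]. Elementwise product with the kernel and sum: 11·1 + 5·1 + 15·-1 + 15·-1 + 12·-1 + 5·-1 + 9·-2 + 10·-1 + 11·1.

-48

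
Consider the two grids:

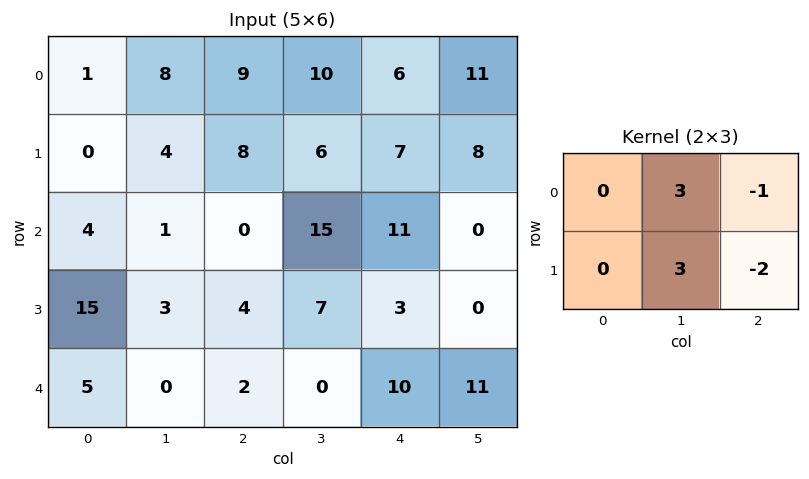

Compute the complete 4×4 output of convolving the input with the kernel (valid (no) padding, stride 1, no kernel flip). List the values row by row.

Output[0,0]: The receptive field on the input at this output position is [1 8 9 / 0 4 8]. Elementwise product with the kernel and sum: 8·3 + 9·-1 + 4·3 + 8·-2.
Output[0,1]: The receptive field on the input at this output position is [8 9 10 / 4 8 6]. Elementwise product with the kernel and sum: 9·3 + 10·-1 + 8·3 + 6·-2.

11 29 28 12
7 -12 34 46
4 -17 49 42
1 11 -2 17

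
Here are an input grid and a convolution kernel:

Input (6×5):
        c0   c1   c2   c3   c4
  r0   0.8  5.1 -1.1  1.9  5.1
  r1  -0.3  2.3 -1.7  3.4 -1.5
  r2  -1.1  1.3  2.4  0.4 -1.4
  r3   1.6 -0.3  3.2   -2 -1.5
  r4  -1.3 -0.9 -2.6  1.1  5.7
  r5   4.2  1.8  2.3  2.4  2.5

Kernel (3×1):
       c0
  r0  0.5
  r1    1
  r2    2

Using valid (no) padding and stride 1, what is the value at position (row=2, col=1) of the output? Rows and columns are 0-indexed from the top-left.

-1.45

The receptive field on the input at this output position is [1.3 / -0.3 / -0.9]. Elementwise product with the kernel and sum: 1.3·0.5 + -0.3·1 + -0.9·2.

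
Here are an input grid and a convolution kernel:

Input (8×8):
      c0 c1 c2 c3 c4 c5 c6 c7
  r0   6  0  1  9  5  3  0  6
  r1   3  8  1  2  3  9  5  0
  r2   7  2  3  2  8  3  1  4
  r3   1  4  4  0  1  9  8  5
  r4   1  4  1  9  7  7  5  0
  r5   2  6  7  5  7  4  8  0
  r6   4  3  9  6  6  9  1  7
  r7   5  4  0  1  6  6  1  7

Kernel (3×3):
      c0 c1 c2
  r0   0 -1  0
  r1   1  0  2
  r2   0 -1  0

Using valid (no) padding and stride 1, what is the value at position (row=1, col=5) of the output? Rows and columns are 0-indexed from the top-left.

-2

The receptive field on the input at this output position is [9 5 0 / 3 1 4 / 9 8 5]. Elementwise product with the kernel and sum: 5·-1 + 3·1 + 4·2 + 8·-1.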